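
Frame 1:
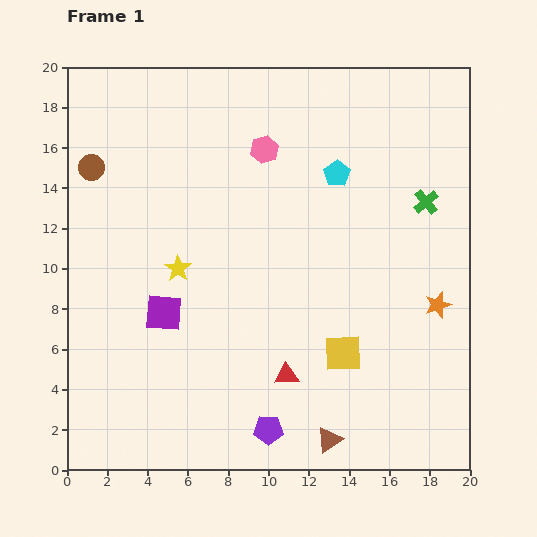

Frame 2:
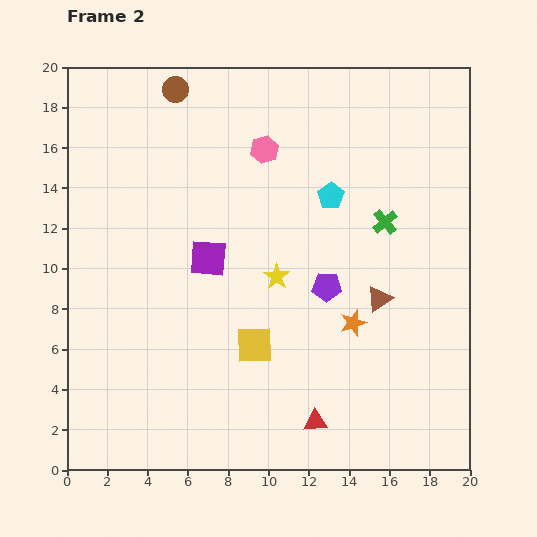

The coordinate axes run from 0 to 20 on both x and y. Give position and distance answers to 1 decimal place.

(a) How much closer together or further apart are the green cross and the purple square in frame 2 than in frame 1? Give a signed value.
-5.1

Distance in frame 1: 14.1. Distance in frame 2: 9.0.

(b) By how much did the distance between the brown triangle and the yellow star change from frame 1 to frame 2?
-6.1

Distance in frame 1: 11.3. Distance in frame 2: 5.2.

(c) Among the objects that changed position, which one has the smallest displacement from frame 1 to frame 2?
the cyan pentagon

(moved 1.1)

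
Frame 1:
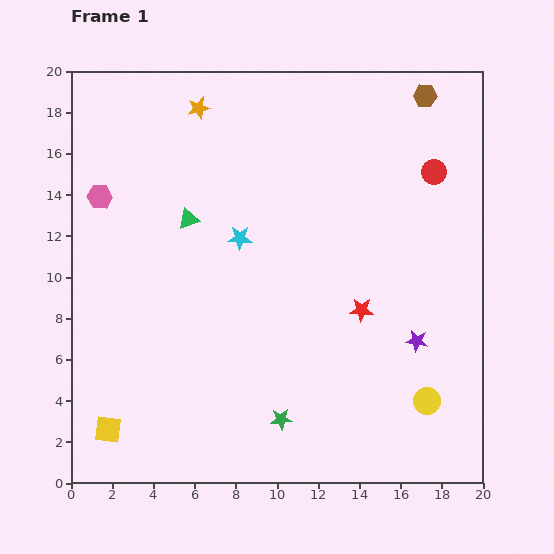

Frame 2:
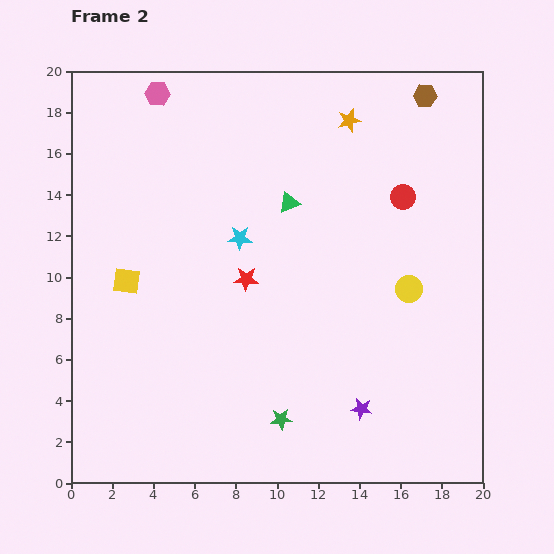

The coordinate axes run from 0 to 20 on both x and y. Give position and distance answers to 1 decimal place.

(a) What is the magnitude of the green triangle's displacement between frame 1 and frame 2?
5.0

The green triangle moved from (5.7, 12.8) to (10.6, 13.6), a distance of √(4.9² + 0.8²) ≈ 5.0.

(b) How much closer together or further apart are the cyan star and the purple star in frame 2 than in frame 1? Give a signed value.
+0.3

Distance in frame 1: 9.9. Distance in frame 2: 10.2.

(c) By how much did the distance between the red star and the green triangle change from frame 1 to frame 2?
-5.2

Distance in frame 1: 9.5. Distance in frame 2: 4.3.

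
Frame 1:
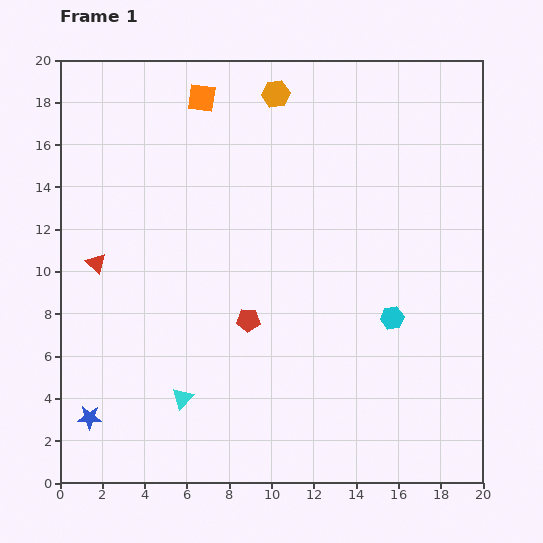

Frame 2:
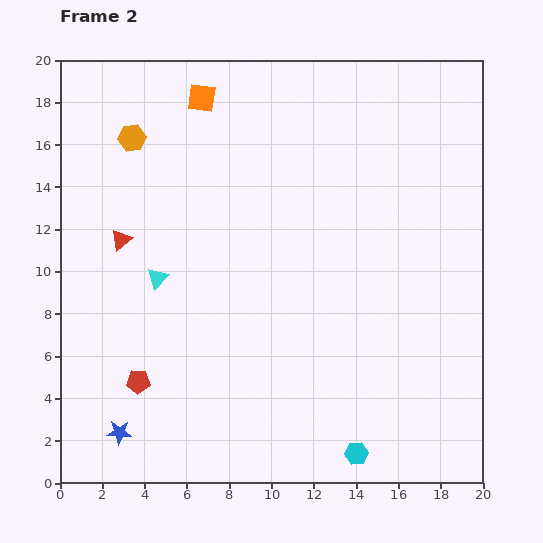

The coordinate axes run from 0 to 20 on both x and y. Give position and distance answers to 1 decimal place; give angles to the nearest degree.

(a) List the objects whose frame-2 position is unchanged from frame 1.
the orange square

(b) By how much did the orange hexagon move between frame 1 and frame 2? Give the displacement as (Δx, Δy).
(-6.8, -2.1)

The orange hexagon was at (10.2, 18.4) in frame 1 and (3.4, 16.3) in frame 2.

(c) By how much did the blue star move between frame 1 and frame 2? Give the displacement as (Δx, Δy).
(1.4, -0.7)

The blue star was at (1.4, 3.1) in frame 1 and (2.8, 2.4) in frame 2.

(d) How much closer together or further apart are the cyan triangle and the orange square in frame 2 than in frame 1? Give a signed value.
-5.4

Distance in frame 1: 14.2. Distance in frame 2: 8.8.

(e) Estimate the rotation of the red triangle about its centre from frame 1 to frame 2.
38° clockwise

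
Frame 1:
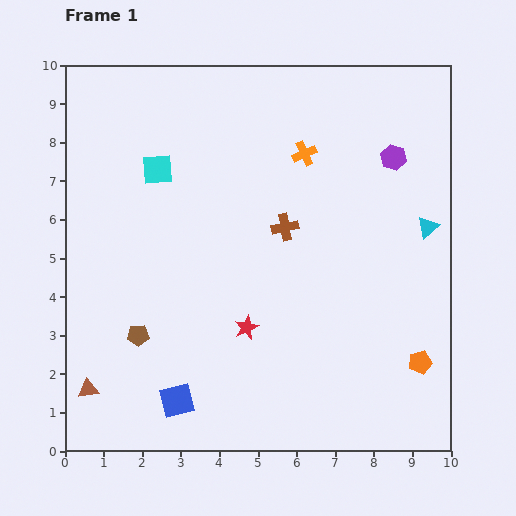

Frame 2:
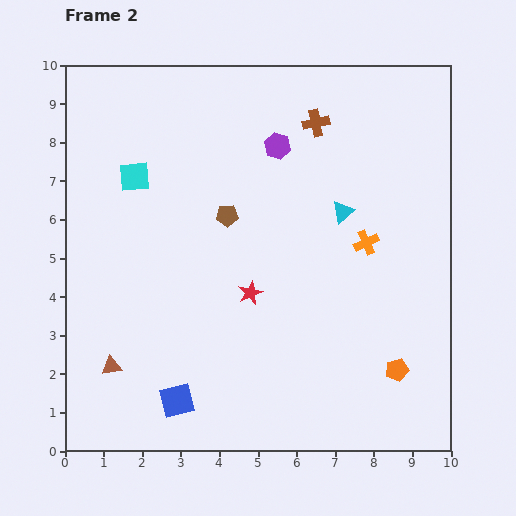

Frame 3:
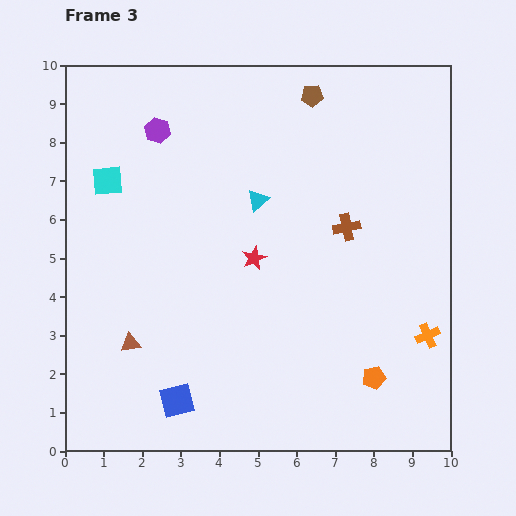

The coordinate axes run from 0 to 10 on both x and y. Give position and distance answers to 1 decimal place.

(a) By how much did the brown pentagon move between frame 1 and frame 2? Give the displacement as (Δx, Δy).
(2.3, 3.1)

The brown pentagon was at (1.9, 3.0) in frame 1 and (4.2, 6.1) in frame 2.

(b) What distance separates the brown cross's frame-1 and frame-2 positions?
2.8

The brown cross moved from (5.7, 5.8) to (6.5, 8.5), a distance of √(0.8² + 2.7²) ≈ 2.8.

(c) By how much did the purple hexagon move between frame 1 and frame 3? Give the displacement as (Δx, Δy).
(-6.1, 0.7)

The purple hexagon was at (8.5, 7.6) in frame 1 and (2.4, 8.3) in frame 3.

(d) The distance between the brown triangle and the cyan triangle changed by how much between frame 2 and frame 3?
-2.2

Distance in frame 2: 7.2. Distance in frame 3: 5.0.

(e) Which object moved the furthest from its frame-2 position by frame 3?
the brown pentagon

(moved 3.8; next 3.1)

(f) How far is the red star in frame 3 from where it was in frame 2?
0.9

The red star moved from (4.8, 4.1) to (4.9, 5.0), a distance of √(0.1² + 0.9²) ≈ 0.9.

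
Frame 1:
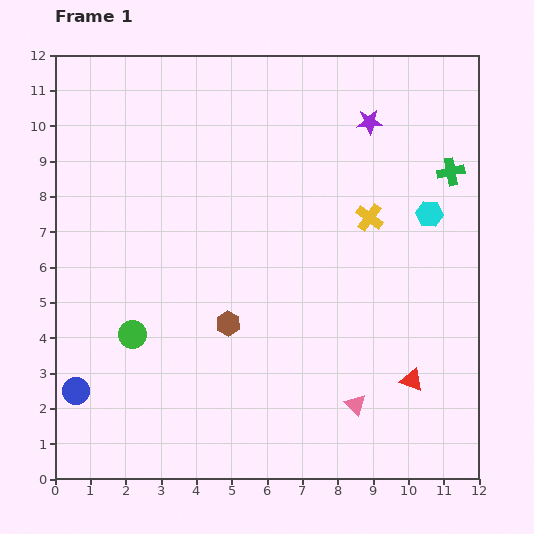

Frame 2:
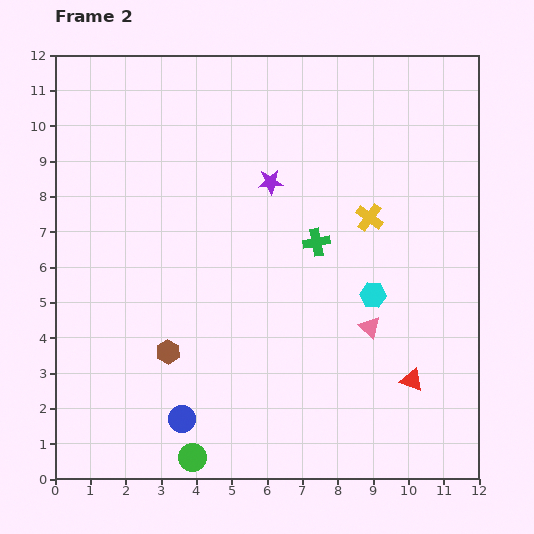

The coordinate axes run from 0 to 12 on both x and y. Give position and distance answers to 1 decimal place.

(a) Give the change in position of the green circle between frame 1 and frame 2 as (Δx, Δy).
(1.7, -3.5)

The green circle was at (2.2, 4.1) in frame 1 and (3.9, 0.6) in frame 2.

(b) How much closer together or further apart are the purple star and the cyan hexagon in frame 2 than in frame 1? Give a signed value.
+1.2

Distance in frame 1: 3.1. Distance in frame 2: 4.3.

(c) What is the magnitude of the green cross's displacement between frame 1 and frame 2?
4.3

The green cross moved from (11.2, 8.7) to (7.4, 6.7), a distance of √(3.8² + 2.0²) ≈ 4.3.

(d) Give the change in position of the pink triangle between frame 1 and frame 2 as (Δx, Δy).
(0.4, 2.2)

The pink triangle was at (8.5, 2.1) in frame 1 and (8.9, 4.3) in frame 2.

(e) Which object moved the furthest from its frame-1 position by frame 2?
the green cross

(moved 4.3; next 3.9)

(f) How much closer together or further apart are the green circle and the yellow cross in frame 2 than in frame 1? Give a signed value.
+0.9

Distance in frame 1: 7.5. Distance in frame 2: 8.4.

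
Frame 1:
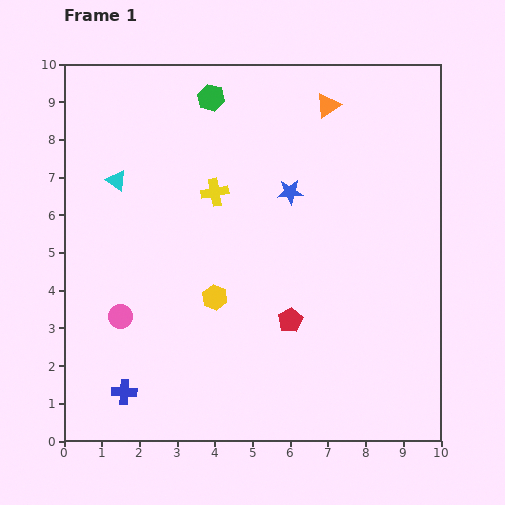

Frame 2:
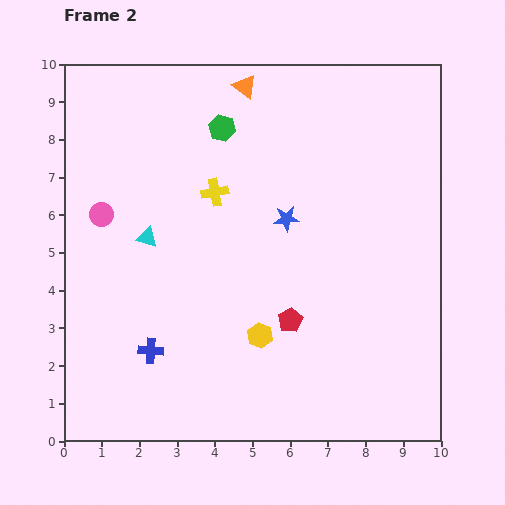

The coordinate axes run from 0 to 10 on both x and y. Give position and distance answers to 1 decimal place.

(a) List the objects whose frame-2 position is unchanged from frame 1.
the yellow cross, the red pentagon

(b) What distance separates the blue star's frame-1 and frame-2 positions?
0.7

The blue star moved from (6.0, 6.6) to (5.9, 5.9), a distance of √(0.1² + 0.7²) ≈ 0.7.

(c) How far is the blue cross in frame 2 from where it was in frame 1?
1.3

The blue cross moved from (1.6, 1.3) to (2.3, 2.4), a distance of √(0.7² + 1.1²) ≈ 1.3.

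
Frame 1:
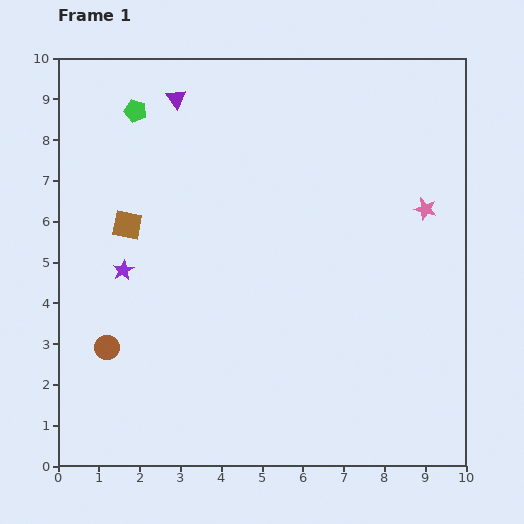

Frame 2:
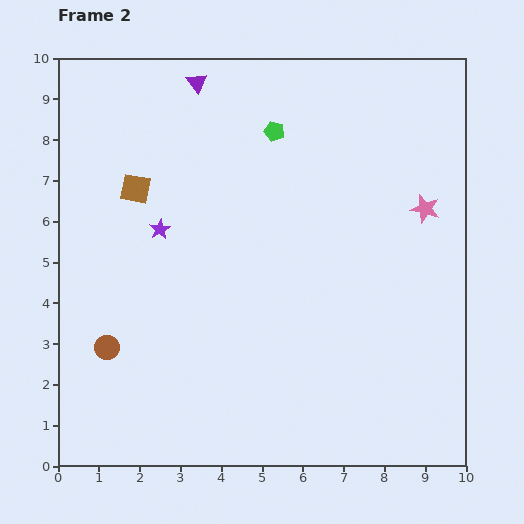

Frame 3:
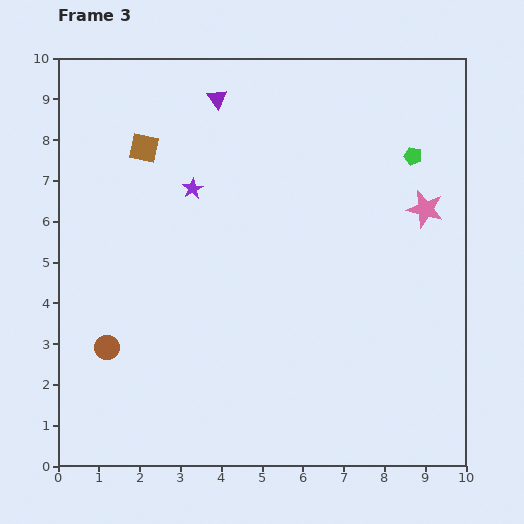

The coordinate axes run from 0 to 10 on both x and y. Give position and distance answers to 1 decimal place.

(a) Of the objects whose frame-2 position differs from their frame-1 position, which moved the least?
the purple triangle

(moved 0.6)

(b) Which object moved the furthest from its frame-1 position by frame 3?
the green pentagon

(moved 6.9; next 2.6)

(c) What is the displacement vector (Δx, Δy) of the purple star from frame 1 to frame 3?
(1.7, 2.0)

The purple star was at (1.6, 4.8) in frame 1 and (3.3, 6.8) in frame 3.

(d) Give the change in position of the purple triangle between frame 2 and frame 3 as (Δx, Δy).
(0.5, -0.4)

The purple triangle was at (3.4, 9.4) in frame 2 and (3.9, 9.0) in frame 3.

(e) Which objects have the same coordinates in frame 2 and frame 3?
the brown circle, the pink star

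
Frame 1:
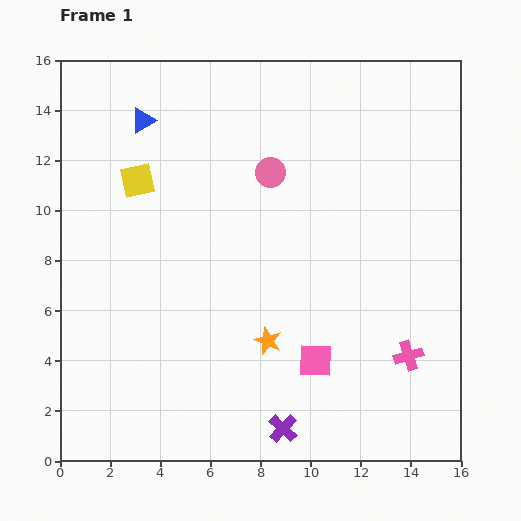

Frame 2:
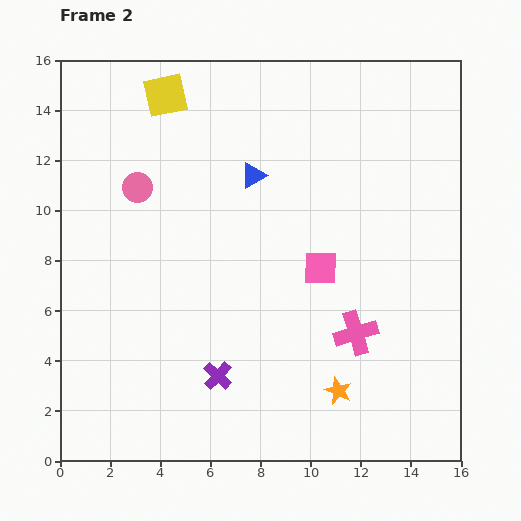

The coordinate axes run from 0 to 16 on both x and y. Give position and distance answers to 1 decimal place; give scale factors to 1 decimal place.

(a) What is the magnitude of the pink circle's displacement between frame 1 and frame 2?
5.3

The pink circle moved from (8.4, 11.5) to (3.1, 10.9), a distance of √(5.3² + 0.6²) ≈ 5.3.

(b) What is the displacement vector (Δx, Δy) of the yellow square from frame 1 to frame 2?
(1.1, 3.4)

The yellow square was at (3.1, 11.2) in frame 1 and (4.2, 14.6) in frame 2.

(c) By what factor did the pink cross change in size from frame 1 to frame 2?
1.5×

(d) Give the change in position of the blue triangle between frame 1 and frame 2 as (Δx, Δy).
(4.4, -2.2)

The blue triangle was at (3.3, 13.6) in frame 1 and (7.7, 11.4) in frame 2.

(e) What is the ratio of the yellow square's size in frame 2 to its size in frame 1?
1.3×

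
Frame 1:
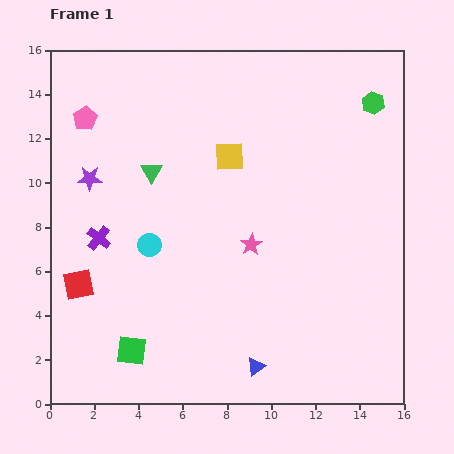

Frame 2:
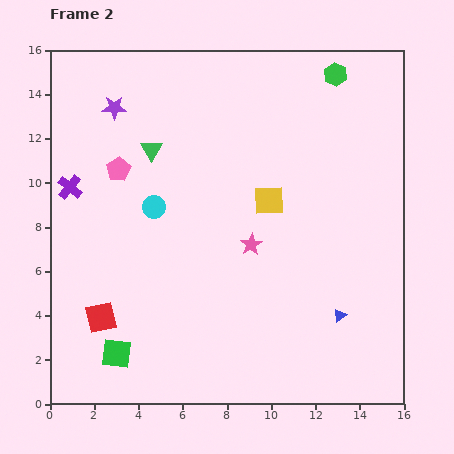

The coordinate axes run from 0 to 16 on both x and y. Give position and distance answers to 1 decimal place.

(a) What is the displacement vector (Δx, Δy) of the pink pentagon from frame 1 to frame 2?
(1.5, -2.3)

The pink pentagon was at (1.6, 12.9) in frame 1 and (3.1, 10.6) in frame 2.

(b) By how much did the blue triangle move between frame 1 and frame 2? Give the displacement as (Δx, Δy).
(3.8, 2.3)

The blue triangle was at (9.3, 1.7) in frame 1 and (13.1, 4.0) in frame 2.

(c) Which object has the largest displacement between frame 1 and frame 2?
the blue triangle

(moved 4.4; next 3.4)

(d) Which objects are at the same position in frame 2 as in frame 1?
the pink star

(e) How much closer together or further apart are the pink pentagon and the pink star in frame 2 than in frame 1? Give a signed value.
-2.5

Distance in frame 1: 9.4. Distance in frame 2: 6.9.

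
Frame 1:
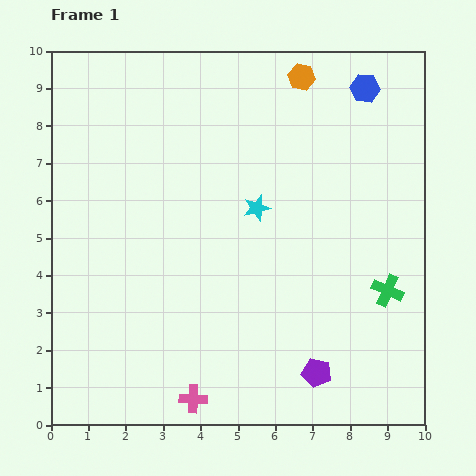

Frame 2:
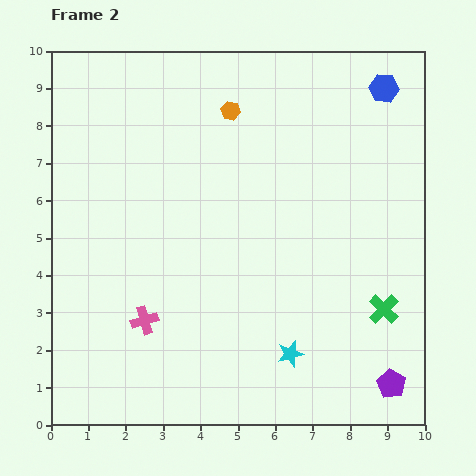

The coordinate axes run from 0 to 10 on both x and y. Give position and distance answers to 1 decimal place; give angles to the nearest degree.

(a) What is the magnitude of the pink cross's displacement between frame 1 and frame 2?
2.5

The pink cross moved from (3.8, 0.7) to (2.5, 2.8), a distance of √(1.3² + 2.1²) ≈ 2.5.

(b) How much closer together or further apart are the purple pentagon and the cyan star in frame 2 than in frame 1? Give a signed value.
-1.9

Distance in frame 1: 4.7. Distance in frame 2: 2.8.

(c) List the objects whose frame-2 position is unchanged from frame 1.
none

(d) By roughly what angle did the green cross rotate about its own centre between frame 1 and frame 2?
21° clockwise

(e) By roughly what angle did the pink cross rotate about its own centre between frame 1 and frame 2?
19° counter-clockwise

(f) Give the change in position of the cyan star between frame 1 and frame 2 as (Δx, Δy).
(0.9, -3.9)

The cyan star was at (5.5, 5.8) in frame 1 and (6.4, 1.9) in frame 2.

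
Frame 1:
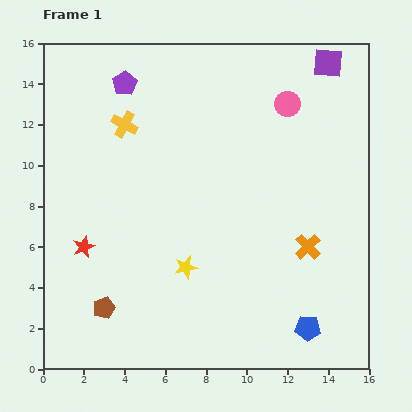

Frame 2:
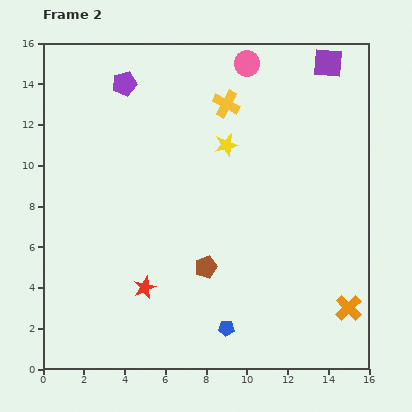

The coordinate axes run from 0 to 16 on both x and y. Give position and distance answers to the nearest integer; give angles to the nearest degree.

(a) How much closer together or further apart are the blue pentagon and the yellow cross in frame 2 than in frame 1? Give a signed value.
-2

Distance in frame 1: 13. Distance in frame 2: 11.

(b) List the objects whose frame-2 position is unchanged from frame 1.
the purple pentagon, the purple square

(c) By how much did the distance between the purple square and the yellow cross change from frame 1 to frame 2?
-5

Distance in frame 1: 10. Distance in frame 2: 5.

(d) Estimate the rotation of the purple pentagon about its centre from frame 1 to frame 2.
16° clockwise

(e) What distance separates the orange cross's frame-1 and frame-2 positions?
4

The orange cross moved from (13, 6) to (15, 3), a distance of √(2² + 3²) ≈ 4.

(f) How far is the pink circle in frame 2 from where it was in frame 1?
3

The pink circle moved from (12, 13) to (10, 15), a distance of √(2² + 2²) ≈ 3.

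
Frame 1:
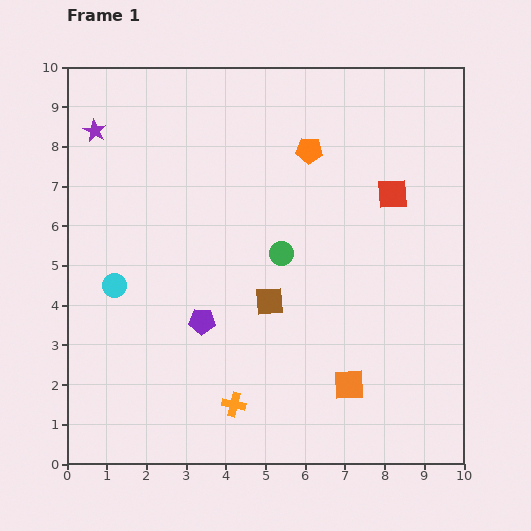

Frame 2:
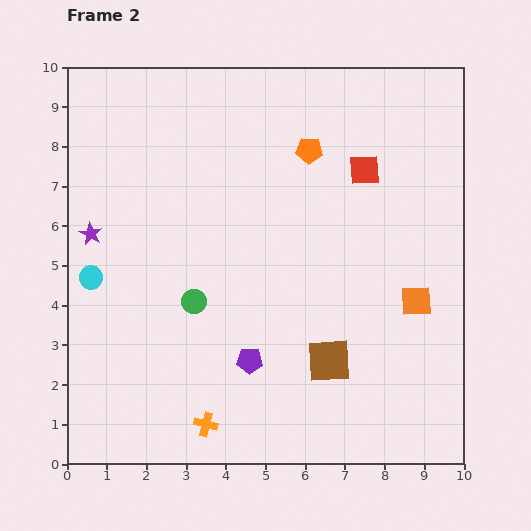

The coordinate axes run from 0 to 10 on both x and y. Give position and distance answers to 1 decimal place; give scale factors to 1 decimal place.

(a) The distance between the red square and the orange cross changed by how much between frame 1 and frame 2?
+0.9

Distance in frame 1: 6.6. Distance in frame 2: 7.5.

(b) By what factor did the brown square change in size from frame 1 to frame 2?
1.6×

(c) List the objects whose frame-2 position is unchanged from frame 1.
the orange pentagon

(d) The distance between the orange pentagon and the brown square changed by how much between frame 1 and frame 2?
+1.4

Distance in frame 1: 3.9. Distance in frame 2: 5.3.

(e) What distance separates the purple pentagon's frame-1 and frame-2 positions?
1.6

The purple pentagon moved from (3.4, 3.6) to (4.6, 2.6), a distance of √(1.2² + 1.0²) ≈ 1.6.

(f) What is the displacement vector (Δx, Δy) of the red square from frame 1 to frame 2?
(-0.7, 0.6)

The red square was at (8.2, 6.8) in frame 1 and (7.5, 7.4) in frame 2.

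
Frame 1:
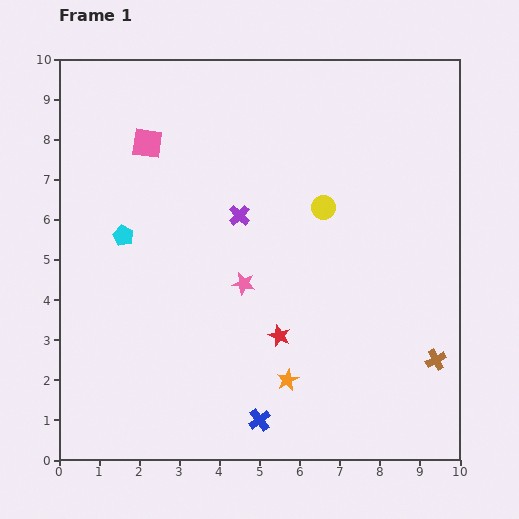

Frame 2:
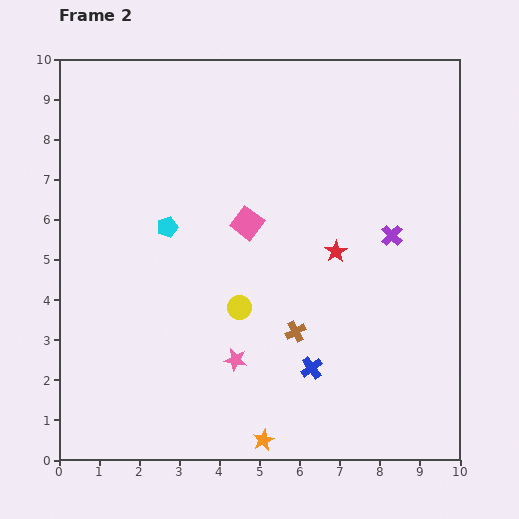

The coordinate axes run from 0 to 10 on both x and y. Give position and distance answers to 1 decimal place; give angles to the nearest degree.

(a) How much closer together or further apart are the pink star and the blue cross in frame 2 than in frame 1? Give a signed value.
-1.5

Distance in frame 1: 3.4. Distance in frame 2: 1.9.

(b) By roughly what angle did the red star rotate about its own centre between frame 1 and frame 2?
17° clockwise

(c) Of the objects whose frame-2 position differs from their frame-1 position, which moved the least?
the cyan pentagon

(moved 1.1)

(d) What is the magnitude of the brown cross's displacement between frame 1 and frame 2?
3.6

The brown cross moved from (9.4, 2.5) to (5.9, 3.2), a distance of √(3.5² + 0.7²) ≈ 3.6.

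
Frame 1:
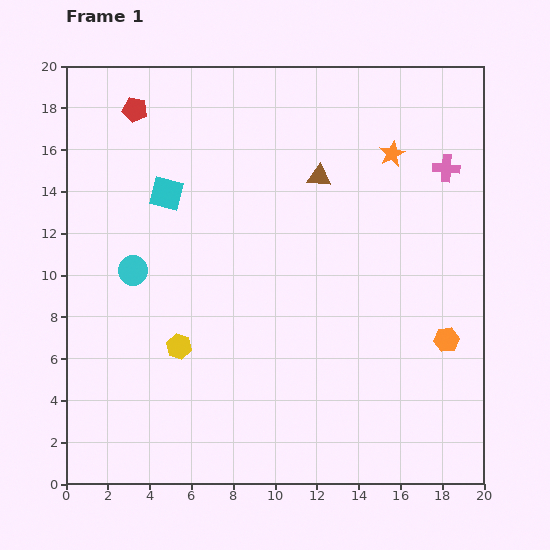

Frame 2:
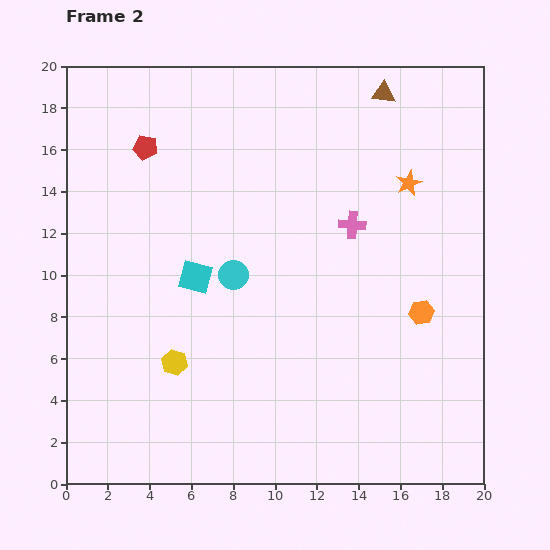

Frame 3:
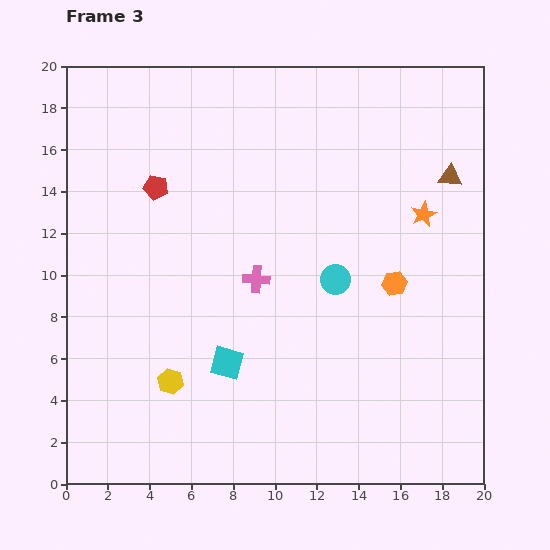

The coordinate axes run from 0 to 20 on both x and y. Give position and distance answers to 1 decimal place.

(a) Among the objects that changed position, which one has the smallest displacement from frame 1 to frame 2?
the yellow hexagon

(moved 0.8)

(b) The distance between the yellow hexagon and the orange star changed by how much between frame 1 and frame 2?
+0.4

Distance in frame 1: 13.7. Distance in frame 2: 14.1.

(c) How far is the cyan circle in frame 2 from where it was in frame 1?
4.8

The cyan circle moved from (3.2, 10.2) to (8.0, 10.0), a distance of √(4.8² + 0.2²) ≈ 4.8.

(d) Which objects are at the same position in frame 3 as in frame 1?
none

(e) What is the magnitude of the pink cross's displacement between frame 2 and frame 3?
5.3

The pink cross moved from (13.7, 12.4) to (9.1, 9.8), a distance of √(4.6² + 2.6²) ≈ 5.3.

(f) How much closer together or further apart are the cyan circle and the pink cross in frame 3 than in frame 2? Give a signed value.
-2.4

Distance in frame 2: 6.2. Distance in frame 3: 3.8.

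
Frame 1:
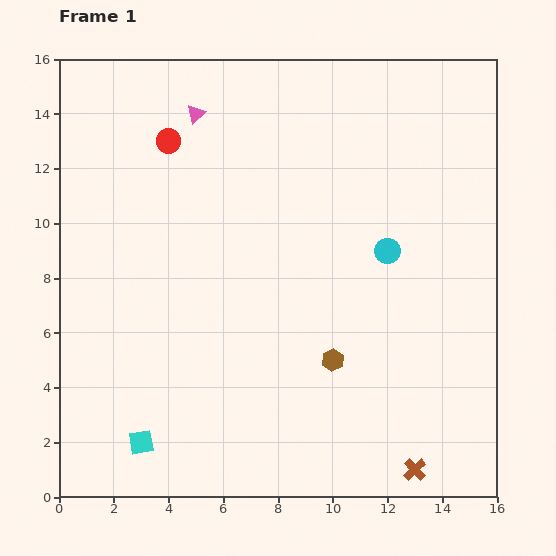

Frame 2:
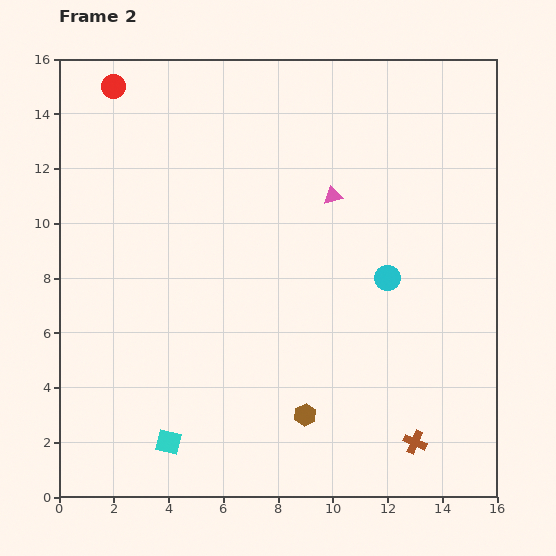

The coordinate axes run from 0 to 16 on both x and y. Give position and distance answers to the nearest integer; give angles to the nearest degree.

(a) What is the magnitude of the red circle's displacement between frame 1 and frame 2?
3

The red circle moved from (4, 13) to (2, 15), a distance of √(2² + 2²) ≈ 3.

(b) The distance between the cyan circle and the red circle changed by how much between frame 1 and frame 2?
+3

Distance in frame 1: 9. Distance in frame 2: 12.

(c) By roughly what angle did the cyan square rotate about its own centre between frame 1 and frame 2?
23° clockwise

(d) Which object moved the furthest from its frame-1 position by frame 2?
the pink triangle

(moved 6; next 3)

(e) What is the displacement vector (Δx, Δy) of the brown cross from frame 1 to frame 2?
(0, 1)

The brown cross was at (13, 1) in frame 1 and (13, 2) in frame 2.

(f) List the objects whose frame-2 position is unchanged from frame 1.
none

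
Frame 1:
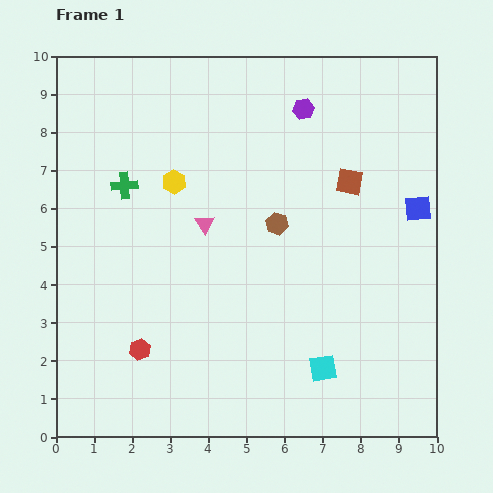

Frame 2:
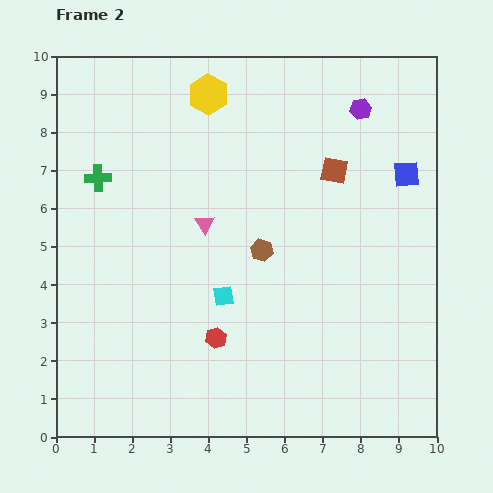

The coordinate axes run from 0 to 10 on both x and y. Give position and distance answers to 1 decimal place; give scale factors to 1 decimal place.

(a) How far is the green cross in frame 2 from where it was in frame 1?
0.7

The green cross moved from (1.8, 6.6) to (1.1, 6.8), a distance of √(0.7² + 0.2²) ≈ 0.7.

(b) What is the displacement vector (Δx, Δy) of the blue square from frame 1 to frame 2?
(-0.3, 0.9)

The blue square was at (9.5, 6.0) in frame 1 and (9.2, 6.9) in frame 2.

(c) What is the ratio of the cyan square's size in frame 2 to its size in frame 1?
0.7×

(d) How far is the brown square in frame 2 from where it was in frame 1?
0.5

The brown square moved from (7.7, 6.7) to (7.3, 7.0), a distance of √(0.4² + 0.3²) ≈ 0.5.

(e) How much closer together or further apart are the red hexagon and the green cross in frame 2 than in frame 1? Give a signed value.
+0.9

Distance in frame 1: 4.3. Distance in frame 2: 5.2.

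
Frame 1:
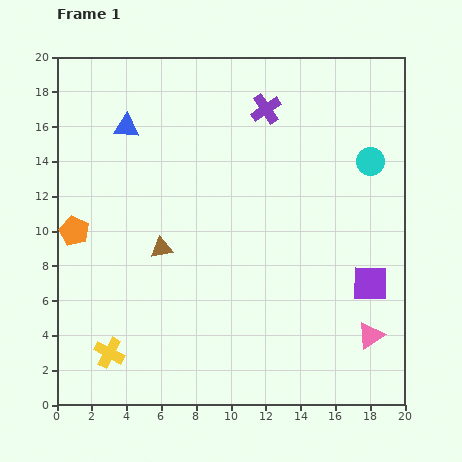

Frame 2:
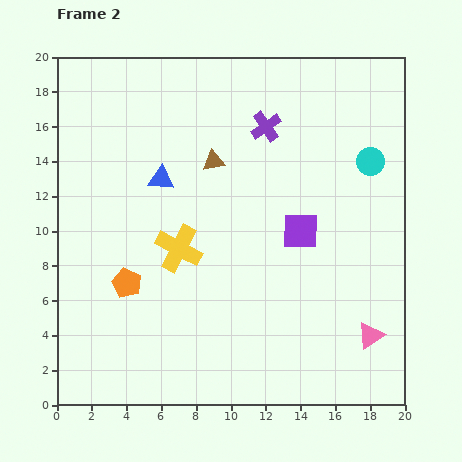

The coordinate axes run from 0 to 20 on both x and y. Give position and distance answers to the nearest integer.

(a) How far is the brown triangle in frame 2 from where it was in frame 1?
6

The brown triangle moved from (6, 9) to (9, 14), a distance of √(3² + 5²) ≈ 6.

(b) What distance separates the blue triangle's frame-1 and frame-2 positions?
4

The blue triangle moved from (4, 16) to (6, 13), a distance of √(2² + 3²) ≈ 4.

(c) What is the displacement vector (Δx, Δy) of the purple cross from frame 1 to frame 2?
(0, -1)

The purple cross was at (12, 17) in frame 1 and (12, 16) in frame 2.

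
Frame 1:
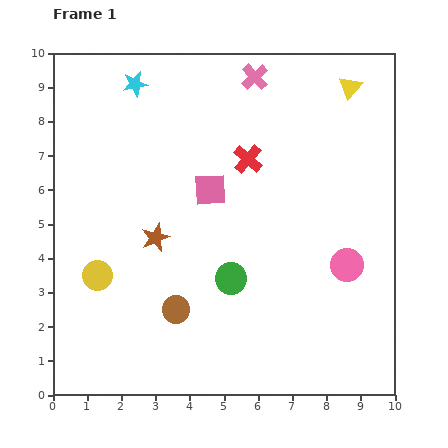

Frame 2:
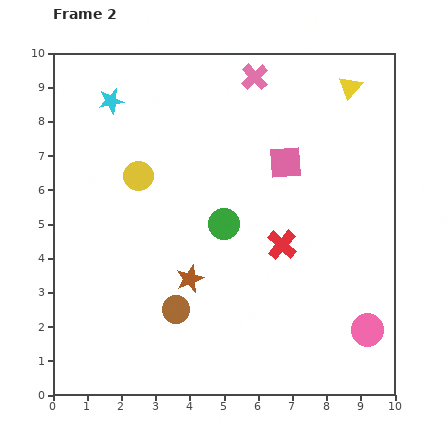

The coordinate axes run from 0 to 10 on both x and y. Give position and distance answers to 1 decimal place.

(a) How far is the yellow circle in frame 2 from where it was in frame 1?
3.1

The yellow circle moved from (1.3, 3.5) to (2.5, 6.4), a distance of √(1.2² + 2.9²) ≈ 3.1.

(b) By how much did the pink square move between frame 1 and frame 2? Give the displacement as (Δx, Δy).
(2.2, 0.8)

The pink square was at (4.6, 6.0) in frame 1 and (6.8, 6.8) in frame 2.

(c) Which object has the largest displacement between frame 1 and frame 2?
the yellow circle

(moved 3.1; next 2.7)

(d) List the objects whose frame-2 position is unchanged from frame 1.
the yellow triangle, the brown circle, the pink cross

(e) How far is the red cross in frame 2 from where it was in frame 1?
2.7

The red cross moved from (5.7, 6.9) to (6.7, 4.4), a distance of √(1.0² + 2.5²) ≈ 2.7.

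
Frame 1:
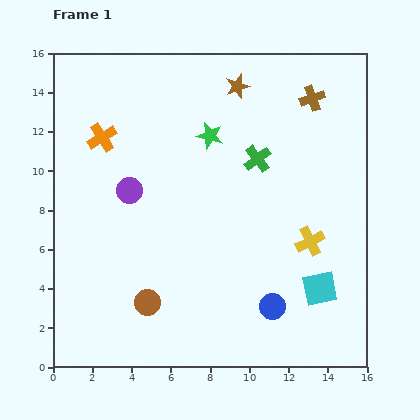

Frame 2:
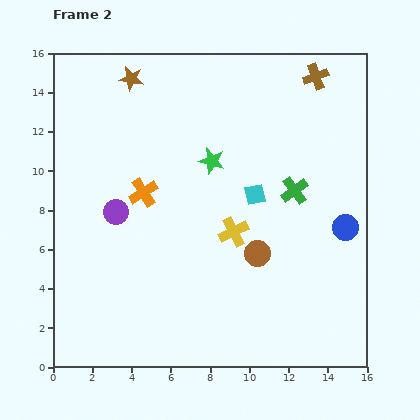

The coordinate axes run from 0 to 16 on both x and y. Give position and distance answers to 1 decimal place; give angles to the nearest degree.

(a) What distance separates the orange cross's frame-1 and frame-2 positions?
3.5

The orange cross moved from (2.5, 11.7) to (4.6, 8.9), a distance of √(2.1² + 2.8²) ≈ 3.5.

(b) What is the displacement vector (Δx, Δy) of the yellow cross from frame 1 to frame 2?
(-3.9, 0.5)

The yellow cross was at (13.1, 6.4) in frame 1 and (9.2, 6.9) in frame 2.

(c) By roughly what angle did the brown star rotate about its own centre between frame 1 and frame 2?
28° clockwise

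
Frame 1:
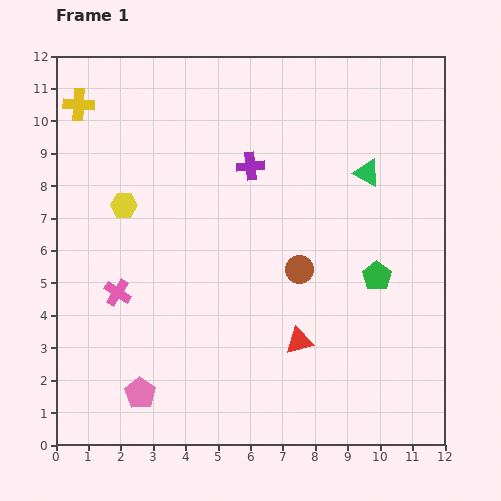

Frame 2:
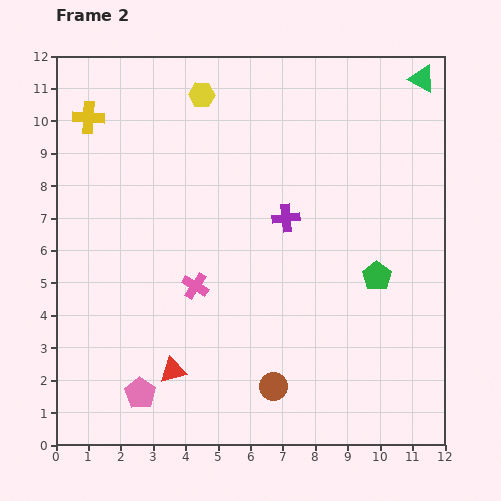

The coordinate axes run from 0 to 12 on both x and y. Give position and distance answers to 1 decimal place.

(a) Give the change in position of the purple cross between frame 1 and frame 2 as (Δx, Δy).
(1.1, -1.6)

The purple cross was at (6.0, 8.6) in frame 1 and (7.1, 7.0) in frame 2.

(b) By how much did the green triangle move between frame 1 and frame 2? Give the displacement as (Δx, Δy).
(1.7, 2.9)

The green triangle was at (9.6, 8.4) in frame 1 and (11.3, 11.3) in frame 2.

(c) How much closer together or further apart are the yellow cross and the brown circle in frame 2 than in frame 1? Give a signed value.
+1.6

Distance in frame 1: 8.5. Distance in frame 2: 10.1.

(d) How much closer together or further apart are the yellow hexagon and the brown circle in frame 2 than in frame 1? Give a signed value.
+3.5

Distance in frame 1: 5.8. Distance in frame 2: 9.3.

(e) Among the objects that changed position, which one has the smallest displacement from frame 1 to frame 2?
the yellow cross

(moved 0.5)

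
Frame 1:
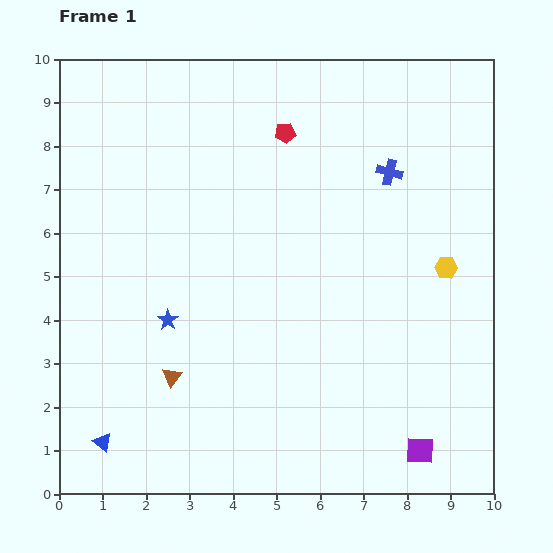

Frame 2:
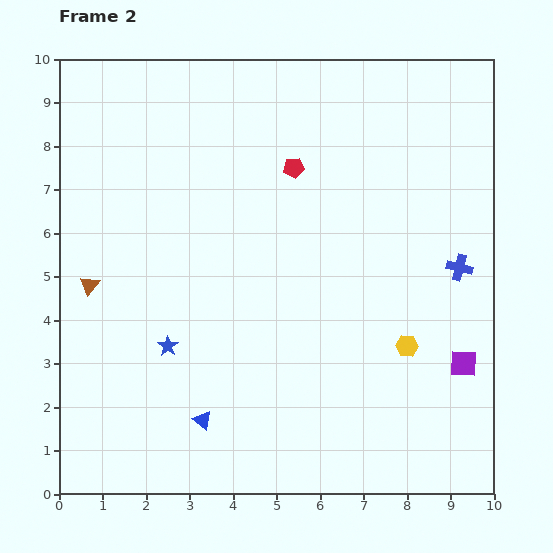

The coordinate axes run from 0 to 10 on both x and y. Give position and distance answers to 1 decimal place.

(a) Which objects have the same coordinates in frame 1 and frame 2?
none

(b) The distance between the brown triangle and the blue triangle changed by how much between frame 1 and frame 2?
+1.8

Distance in frame 1: 2.2. Distance in frame 2: 4.0.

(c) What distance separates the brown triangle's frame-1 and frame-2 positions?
2.8

The brown triangle moved from (2.6, 2.7) to (0.7, 4.8), a distance of √(1.9² + 2.1²) ≈ 2.8.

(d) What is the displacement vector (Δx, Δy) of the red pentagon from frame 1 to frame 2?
(0.2, -0.8)

The red pentagon was at (5.2, 8.3) in frame 1 and (5.4, 7.5) in frame 2.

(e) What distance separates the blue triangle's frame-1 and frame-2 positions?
2.4

The blue triangle moved from (1.0, 1.2) to (3.3, 1.7), a distance of √(2.3² + 0.5²) ≈ 2.4.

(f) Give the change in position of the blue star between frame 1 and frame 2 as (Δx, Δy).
(0.0, -0.6)

The blue star was at (2.5, 4.0) in frame 1 and (2.5, 3.4) in frame 2.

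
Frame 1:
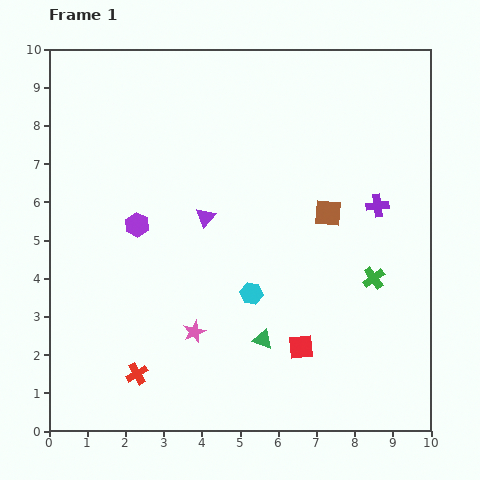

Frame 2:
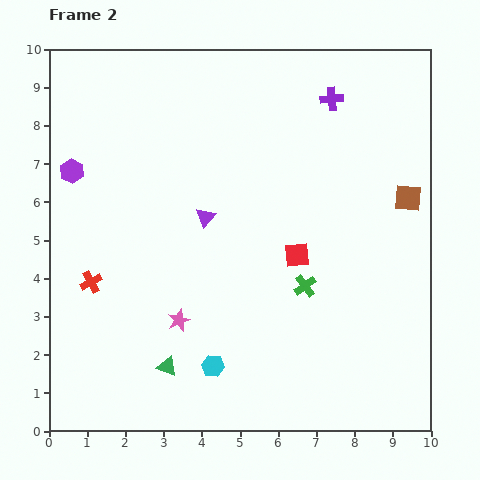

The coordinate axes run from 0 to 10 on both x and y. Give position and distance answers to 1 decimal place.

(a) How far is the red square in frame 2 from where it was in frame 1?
2.4

The red square moved from (6.6, 2.2) to (6.5, 4.6), a distance of √(0.1² + 2.4²) ≈ 2.4.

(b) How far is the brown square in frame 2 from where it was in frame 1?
2.1

The brown square moved from (7.3, 5.7) to (9.4, 6.1), a distance of √(2.1² + 0.4²) ≈ 2.1.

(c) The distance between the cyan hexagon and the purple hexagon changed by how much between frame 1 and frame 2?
+2.8

Distance in frame 1: 3.5. Distance in frame 2: 6.3.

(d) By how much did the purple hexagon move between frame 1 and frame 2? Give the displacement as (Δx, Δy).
(-1.7, 1.4)

The purple hexagon was at (2.3, 5.4) in frame 1 and (0.6, 6.8) in frame 2.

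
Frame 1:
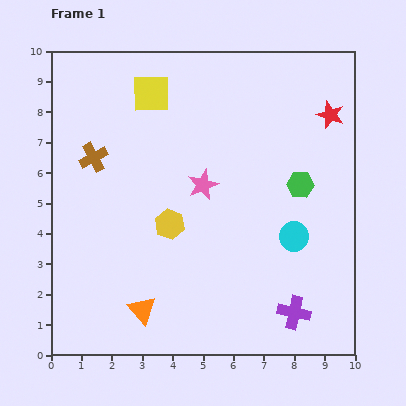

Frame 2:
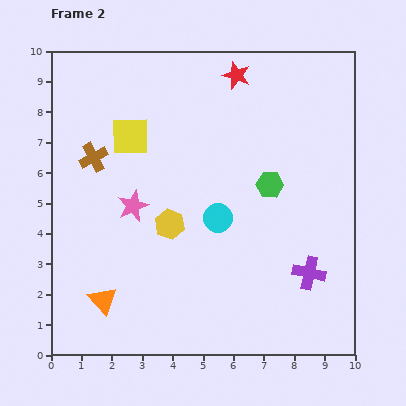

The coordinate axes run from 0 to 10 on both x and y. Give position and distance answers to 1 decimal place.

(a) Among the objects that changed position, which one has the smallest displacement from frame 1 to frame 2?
the green hexagon

(moved 1.0)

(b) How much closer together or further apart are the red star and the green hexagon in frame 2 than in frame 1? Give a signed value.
+1.3

Distance in frame 1: 2.5. Distance in frame 2: 3.8.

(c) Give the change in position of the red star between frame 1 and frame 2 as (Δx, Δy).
(-3.1, 1.3)

The red star was at (9.2, 7.9) in frame 1 and (6.1, 9.2) in frame 2.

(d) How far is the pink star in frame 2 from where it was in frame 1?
2.4

The pink star moved from (5.0, 5.6) to (2.7, 4.9), a distance of √(2.3² + 0.7²) ≈ 2.4.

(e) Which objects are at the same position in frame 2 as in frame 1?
the yellow hexagon, the brown cross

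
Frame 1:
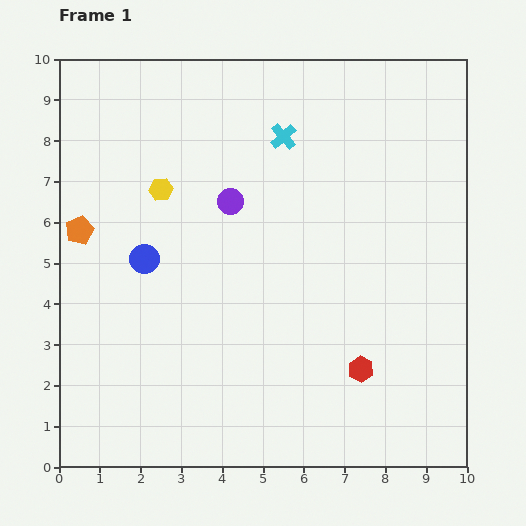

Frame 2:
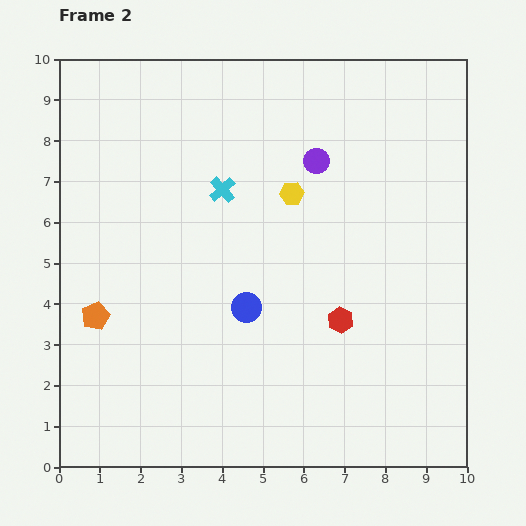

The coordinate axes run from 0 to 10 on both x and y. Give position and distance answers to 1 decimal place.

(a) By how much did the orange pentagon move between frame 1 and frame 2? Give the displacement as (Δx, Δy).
(0.4, -2.1)

The orange pentagon was at (0.5, 5.8) in frame 1 and (0.9, 3.7) in frame 2.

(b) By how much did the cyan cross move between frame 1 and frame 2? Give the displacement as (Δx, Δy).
(-1.5, -1.3)

The cyan cross was at (5.5, 8.1) in frame 1 and (4.0, 6.8) in frame 2.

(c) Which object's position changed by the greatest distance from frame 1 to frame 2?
the yellow hexagon

(moved 3.2; next 2.8)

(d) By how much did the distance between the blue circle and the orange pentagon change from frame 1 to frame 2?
+2.0

Distance in frame 1: 1.7. Distance in frame 2: 3.7.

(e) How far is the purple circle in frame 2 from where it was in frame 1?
2.3

The purple circle moved from (4.2, 6.5) to (6.3, 7.5), a distance of √(2.1² + 1.0²) ≈ 2.3.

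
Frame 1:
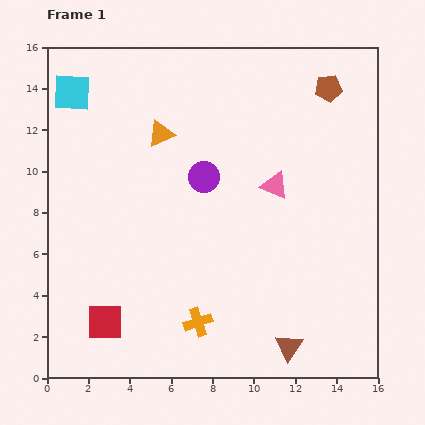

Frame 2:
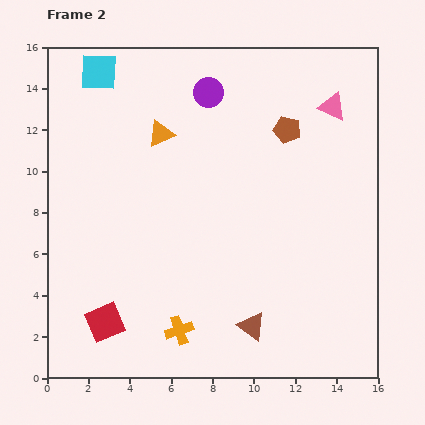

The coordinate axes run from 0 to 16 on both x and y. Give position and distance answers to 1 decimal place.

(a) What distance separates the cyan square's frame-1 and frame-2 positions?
1.6

The cyan square moved from (1.2, 13.8) to (2.5, 14.8), a distance of √(1.3² + 1.0²) ≈ 1.6.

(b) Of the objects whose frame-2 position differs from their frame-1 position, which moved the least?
the orange cross

(moved 1.0)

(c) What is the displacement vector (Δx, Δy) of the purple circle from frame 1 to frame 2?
(0.2, 4.1)

The purple circle was at (7.6, 9.7) in frame 1 and (7.8, 13.8) in frame 2.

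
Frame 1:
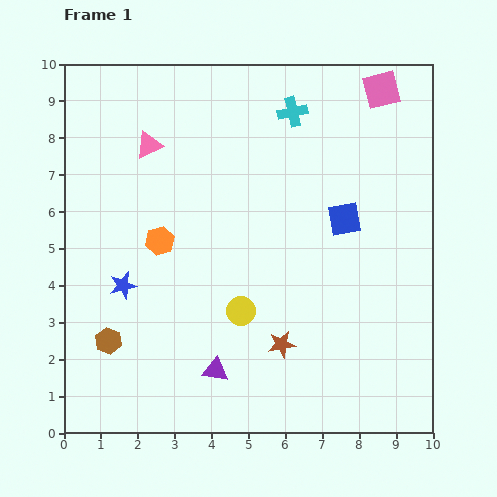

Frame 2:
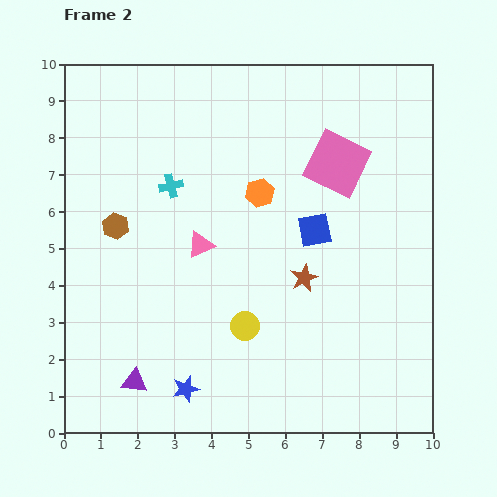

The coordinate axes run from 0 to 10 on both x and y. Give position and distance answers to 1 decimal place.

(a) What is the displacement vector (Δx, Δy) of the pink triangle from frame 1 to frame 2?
(1.4, -2.7)

The pink triangle was at (2.3, 7.8) in frame 1 and (3.7, 5.1) in frame 2.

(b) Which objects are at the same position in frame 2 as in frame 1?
none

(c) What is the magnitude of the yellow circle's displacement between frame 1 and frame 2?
0.4

The yellow circle moved from (4.8, 3.3) to (4.9, 2.9), a distance of √(0.1² + 0.4²) ≈ 0.4.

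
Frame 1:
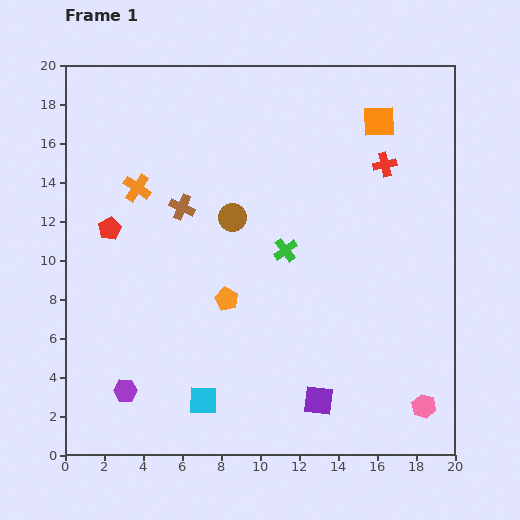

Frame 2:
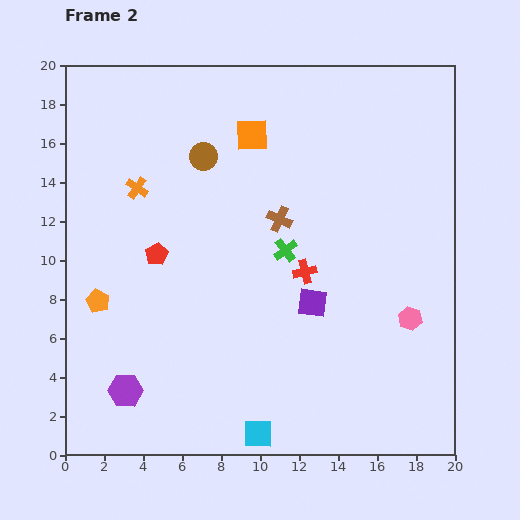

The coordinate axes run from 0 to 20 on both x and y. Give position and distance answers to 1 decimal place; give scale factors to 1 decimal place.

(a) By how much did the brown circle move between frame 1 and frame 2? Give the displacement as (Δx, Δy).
(-1.5, 3.1)

The brown circle was at (8.6, 12.2) in frame 1 and (7.1, 15.3) in frame 2.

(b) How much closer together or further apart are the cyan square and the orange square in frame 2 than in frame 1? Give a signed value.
-1.6

Distance in frame 1: 16.9. Distance in frame 2: 15.3.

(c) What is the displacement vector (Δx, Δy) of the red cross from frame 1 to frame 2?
(-4.1, -5.5)

The red cross was at (16.4, 14.9) in frame 1 and (12.3, 9.4) in frame 2.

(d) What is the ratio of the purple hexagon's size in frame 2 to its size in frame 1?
1.4×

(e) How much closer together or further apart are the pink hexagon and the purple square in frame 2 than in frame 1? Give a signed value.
-0.3

Distance in frame 1: 5.4. Distance in frame 2: 5.1.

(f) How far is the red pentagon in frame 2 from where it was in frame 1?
2.7

The red pentagon moved from (2.3, 11.6) to (4.7, 10.3), a distance of √(2.4² + 1.3²) ≈ 2.7.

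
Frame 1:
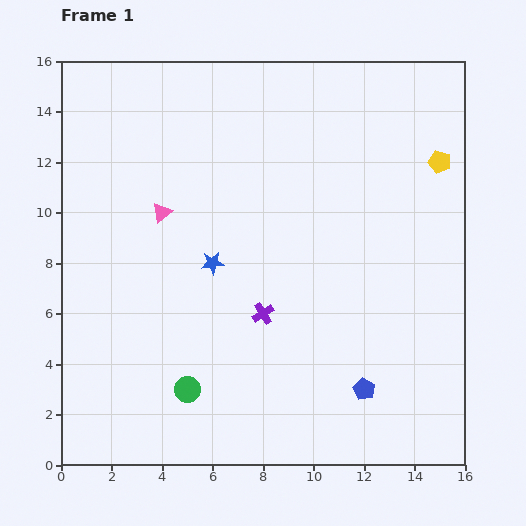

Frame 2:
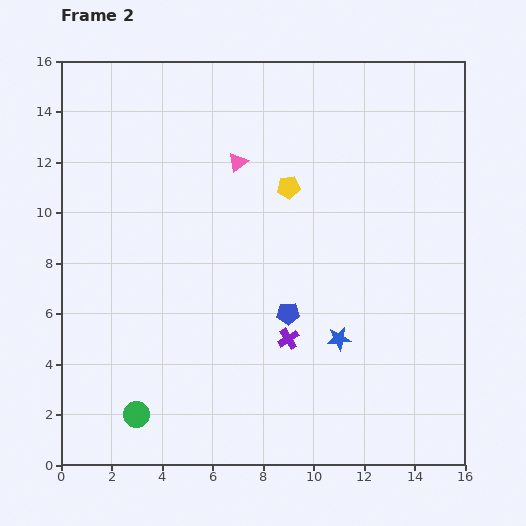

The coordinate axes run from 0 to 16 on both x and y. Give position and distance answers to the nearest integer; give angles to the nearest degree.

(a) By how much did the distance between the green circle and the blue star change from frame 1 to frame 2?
+4

Distance in frame 1: 5. Distance in frame 2: 9.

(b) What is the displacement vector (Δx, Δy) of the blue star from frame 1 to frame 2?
(5, -3)

The blue star was at (6, 8) in frame 1 and (11, 5) in frame 2.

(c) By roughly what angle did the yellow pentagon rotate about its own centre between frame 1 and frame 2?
21° counter-clockwise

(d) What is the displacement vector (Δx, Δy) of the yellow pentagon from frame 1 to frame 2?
(-6, -1)

The yellow pentagon was at (15, 12) in frame 1 and (9, 11) in frame 2.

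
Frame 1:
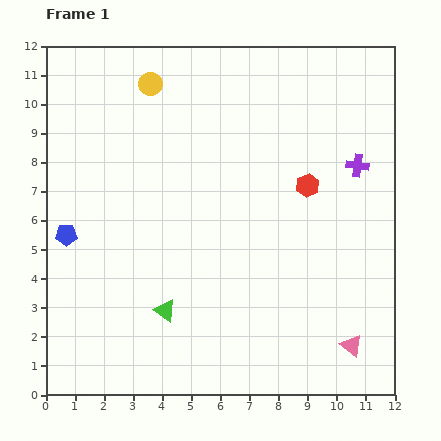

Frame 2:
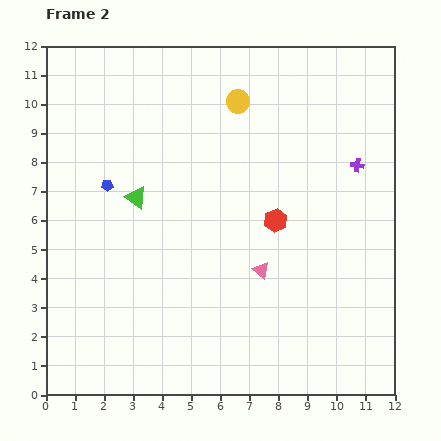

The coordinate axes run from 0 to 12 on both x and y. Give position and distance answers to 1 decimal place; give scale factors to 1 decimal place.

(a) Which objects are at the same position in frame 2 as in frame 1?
the purple cross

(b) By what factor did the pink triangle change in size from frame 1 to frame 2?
0.8×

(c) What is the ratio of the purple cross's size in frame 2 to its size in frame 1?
0.6×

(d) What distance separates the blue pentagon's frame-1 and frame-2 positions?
2.2

The blue pentagon moved from (0.7, 5.5) to (2.1, 7.2), a distance of √(1.4² + 1.7²) ≈ 2.2.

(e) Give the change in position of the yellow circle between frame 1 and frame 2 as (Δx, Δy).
(3.0, -0.6)

The yellow circle was at (3.6, 10.7) in frame 1 and (6.6, 10.1) in frame 2.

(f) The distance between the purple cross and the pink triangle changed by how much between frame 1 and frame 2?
-1.3

Distance in frame 1: 6.2. Distance in frame 2: 4.9.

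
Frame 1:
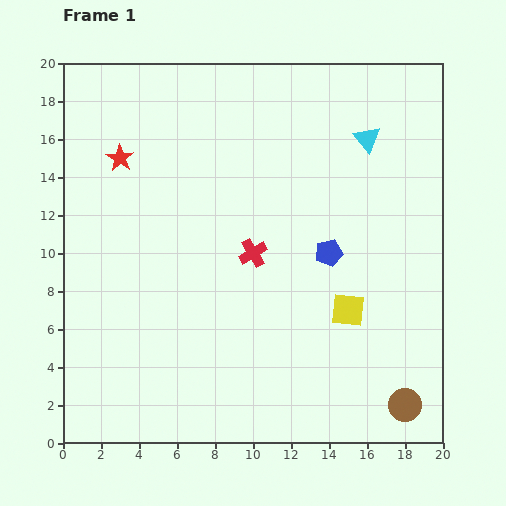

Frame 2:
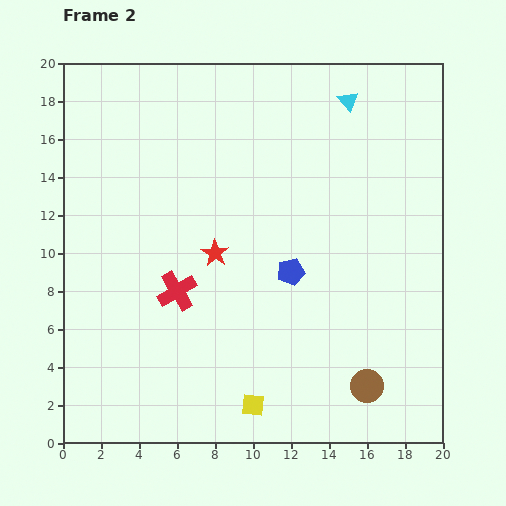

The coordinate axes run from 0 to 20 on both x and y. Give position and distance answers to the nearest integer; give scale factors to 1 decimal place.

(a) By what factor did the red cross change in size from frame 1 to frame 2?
1.4×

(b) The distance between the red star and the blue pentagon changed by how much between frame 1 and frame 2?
-8

Distance in frame 1: 12. Distance in frame 2: 4.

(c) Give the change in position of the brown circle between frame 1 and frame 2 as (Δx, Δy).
(-2, 1)

The brown circle was at (18, 2) in frame 1 and (16, 3) in frame 2.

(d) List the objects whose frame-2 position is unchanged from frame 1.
none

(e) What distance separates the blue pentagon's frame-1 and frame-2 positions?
2

The blue pentagon moved from (14, 10) to (12, 9), a distance of √(2² + 1²) ≈ 2.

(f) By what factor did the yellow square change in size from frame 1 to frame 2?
0.7×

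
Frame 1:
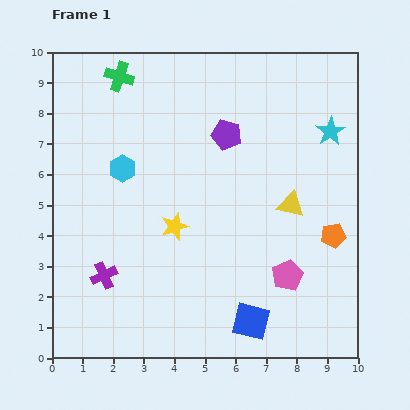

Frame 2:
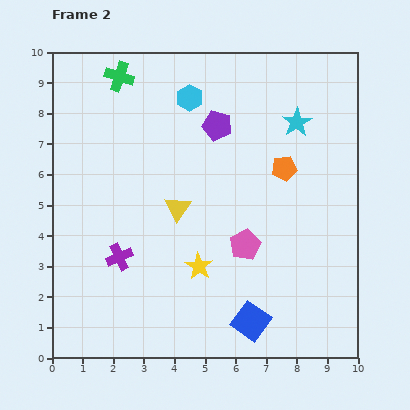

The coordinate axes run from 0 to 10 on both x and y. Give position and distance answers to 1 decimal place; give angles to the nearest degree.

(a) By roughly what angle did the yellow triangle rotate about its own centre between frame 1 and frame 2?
52° clockwise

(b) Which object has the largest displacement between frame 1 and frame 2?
the yellow triangle

(moved 3.7; next 3.2)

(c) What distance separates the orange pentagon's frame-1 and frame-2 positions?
2.7

The orange pentagon moved from (9.2, 4.0) to (7.6, 6.2), a distance of √(1.6² + 2.2²) ≈ 2.7.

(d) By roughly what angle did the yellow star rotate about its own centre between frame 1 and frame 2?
21° counter-clockwise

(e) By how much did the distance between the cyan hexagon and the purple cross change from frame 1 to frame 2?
+2.1

Distance in frame 1: 3.6. Distance in frame 2: 5.7.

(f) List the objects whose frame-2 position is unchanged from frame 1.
the green cross, the blue square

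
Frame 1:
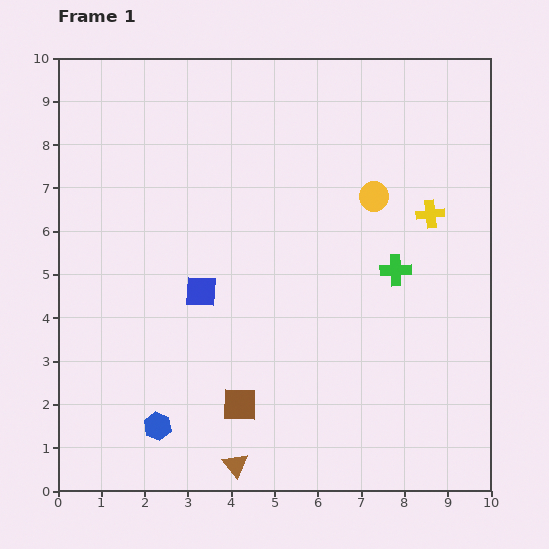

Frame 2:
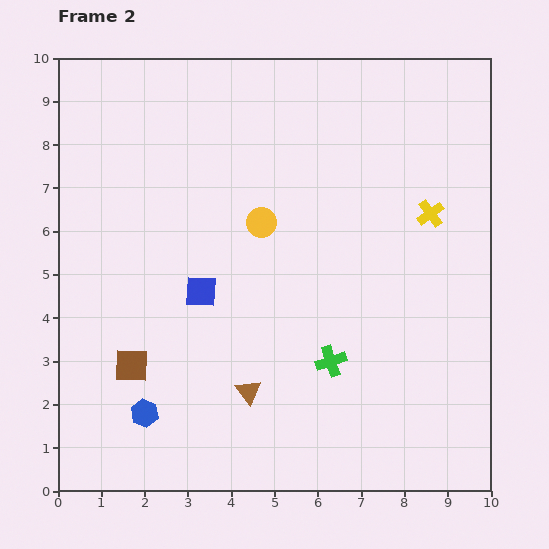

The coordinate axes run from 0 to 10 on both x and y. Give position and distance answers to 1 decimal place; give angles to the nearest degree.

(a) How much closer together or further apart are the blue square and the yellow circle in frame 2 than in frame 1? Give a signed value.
-2.5

Distance in frame 1: 4.6. Distance in frame 2: 2.1.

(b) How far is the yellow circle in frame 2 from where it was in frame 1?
2.7

The yellow circle moved from (7.3, 6.8) to (4.7, 6.2), a distance of √(2.6² + 0.6²) ≈ 2.7.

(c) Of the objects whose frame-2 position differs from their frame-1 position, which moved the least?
the blue hexagon

(moved 0.4)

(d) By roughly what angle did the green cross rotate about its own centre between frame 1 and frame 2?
16° counter-clockwise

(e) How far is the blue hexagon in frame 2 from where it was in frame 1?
0.4

The blue hexagon moved from (2.3, 1.5) to (2.0, 1.8), a distance of √(0.3² + 0.3²) ≈ 0.4.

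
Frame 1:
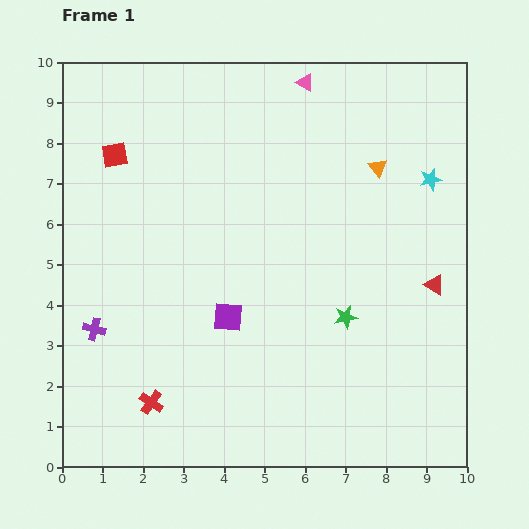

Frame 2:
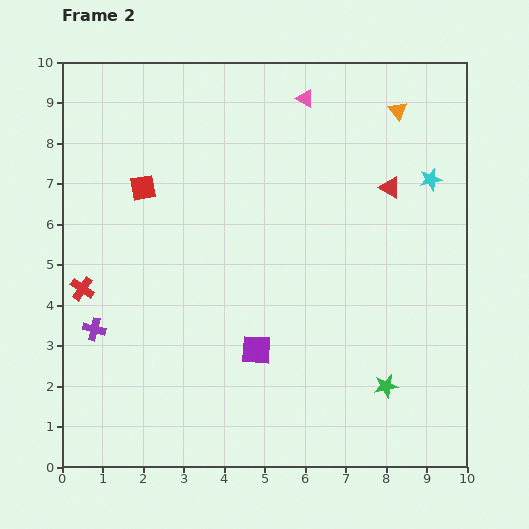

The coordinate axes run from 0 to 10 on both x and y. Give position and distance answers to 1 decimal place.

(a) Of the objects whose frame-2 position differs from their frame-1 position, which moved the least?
the pink triangle

(moved 0.4)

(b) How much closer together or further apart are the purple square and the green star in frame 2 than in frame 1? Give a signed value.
+0.4

Distance in frame 1: 2.9. Distance in frame 2: 3.3.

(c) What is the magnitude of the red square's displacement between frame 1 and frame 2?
1.1

The red square moved from (1.3, 7.7) to (2.0, 6.9), a distance of √(0.7² + 0.8²) ≈ 1.1.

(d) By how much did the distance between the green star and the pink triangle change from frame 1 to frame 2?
+1.5

Distance in frame 1: 5.9. Distance in frame 2: 7.4.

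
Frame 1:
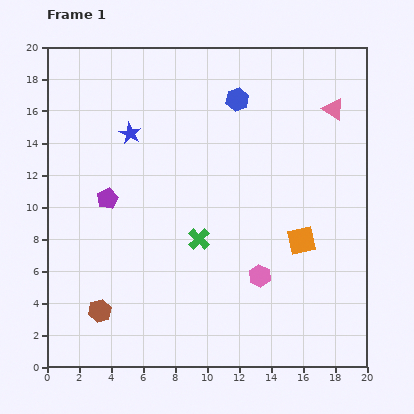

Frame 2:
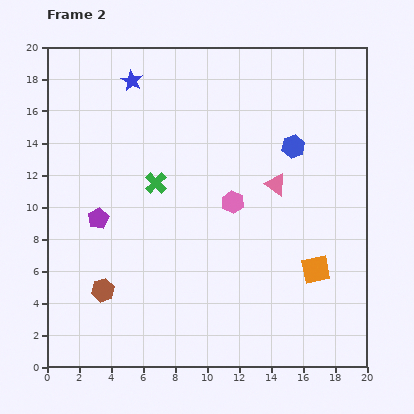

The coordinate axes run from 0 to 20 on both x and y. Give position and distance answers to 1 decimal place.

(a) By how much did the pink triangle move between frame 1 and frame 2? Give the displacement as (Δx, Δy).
(-3.6, -4.7)

The pink triangle was at (17.9, 16.1) in frame 1 and (14.3, 11.4) in frame 2.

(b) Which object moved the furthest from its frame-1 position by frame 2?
the pink triangle

(moved 5.9; next 4.9)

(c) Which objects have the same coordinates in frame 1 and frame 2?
none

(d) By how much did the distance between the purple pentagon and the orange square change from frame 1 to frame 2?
+1.6

Distance in frame 1: 12.4. Distance in frame 2: 14.0.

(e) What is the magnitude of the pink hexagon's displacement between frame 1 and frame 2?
4.9

The pink hexagon moved from (13.3, 5.7) to (11.6, 10.3), a distance of √(1.7² + 4.6²) ≈ 4.9.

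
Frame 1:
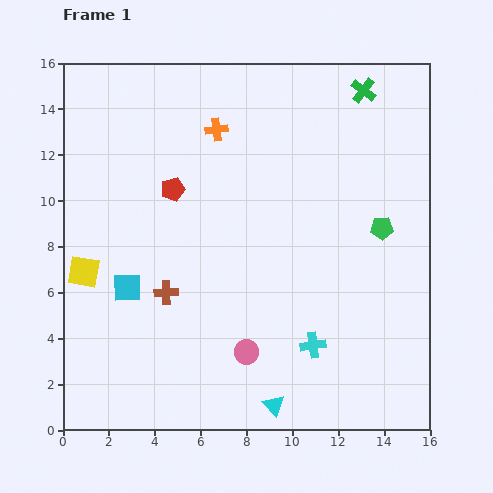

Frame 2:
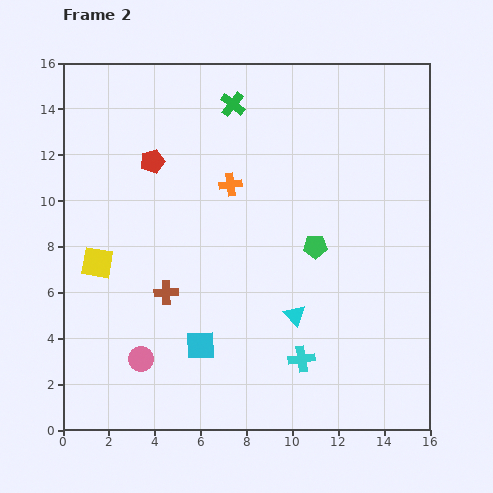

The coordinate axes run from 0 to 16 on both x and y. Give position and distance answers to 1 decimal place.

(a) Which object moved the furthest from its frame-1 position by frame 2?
the green cross

(moved 5.7; next 4.6)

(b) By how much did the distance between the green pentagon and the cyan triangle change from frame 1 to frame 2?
-5.9

Distance in frame 1: 9.0. Distance in frame 2: 3.1.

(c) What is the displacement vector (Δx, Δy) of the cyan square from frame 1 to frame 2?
(3.2, -2.5)

The cyan square was at (2.8, 6.2) in frame 1 and (6.0, 3.7) in frame 2.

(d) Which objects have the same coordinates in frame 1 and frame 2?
the brown cross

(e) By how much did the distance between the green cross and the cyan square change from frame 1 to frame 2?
-2.8

Distance in frame 1: 13.4. Distance in frame 2: 10.6.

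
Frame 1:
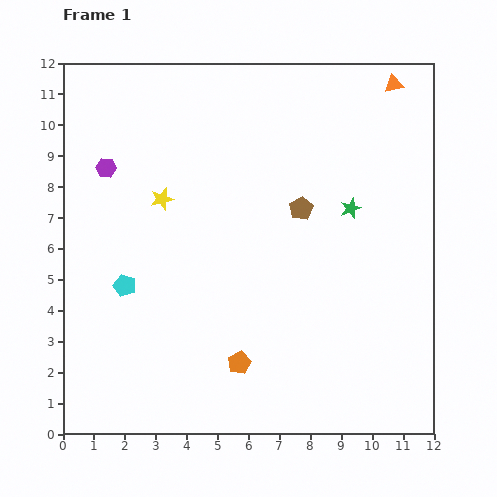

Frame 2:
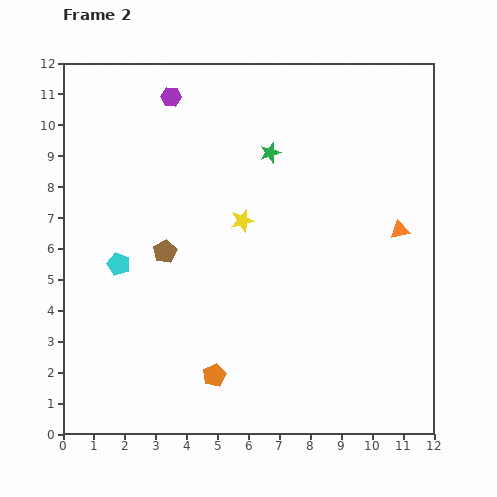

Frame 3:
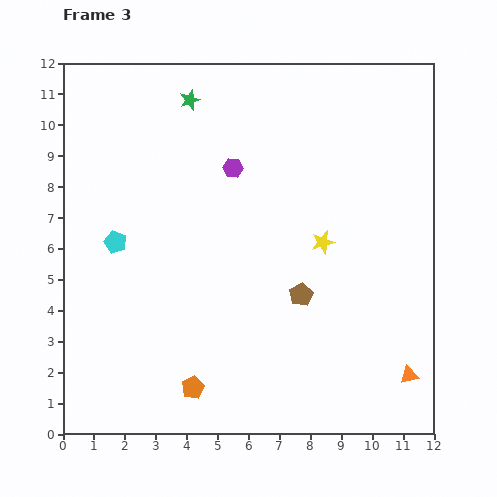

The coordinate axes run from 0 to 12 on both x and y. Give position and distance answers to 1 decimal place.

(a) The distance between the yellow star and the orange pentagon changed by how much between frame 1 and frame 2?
-0.8

Distance in frame 1: 5.9. Distance in frame 2: 5.1.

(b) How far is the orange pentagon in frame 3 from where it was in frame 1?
1.7

The orange pentagon moved from (5.7, 2.3) to (4.2, 1.5), a distance of √(1.5² + 0.8²) ≈ 1.7.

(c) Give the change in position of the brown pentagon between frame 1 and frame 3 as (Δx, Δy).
(0.0, -2.8)

The brown pentagon was at (7.7, 7.3) in frame 1 and (7.7, 4.5) in frame 3.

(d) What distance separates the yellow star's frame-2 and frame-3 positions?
2.7

The yellow star moved from (5.8, 6.9) to (8.4, 6.2), a distance of √(2.6² + 0.7²) ≈ 2.7.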